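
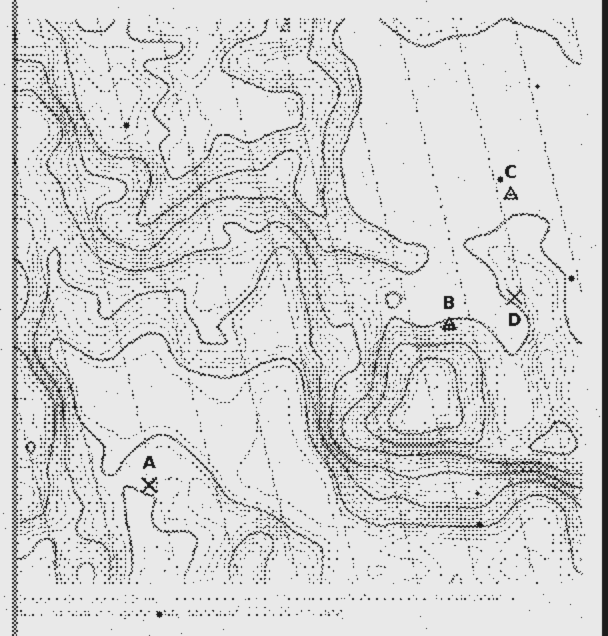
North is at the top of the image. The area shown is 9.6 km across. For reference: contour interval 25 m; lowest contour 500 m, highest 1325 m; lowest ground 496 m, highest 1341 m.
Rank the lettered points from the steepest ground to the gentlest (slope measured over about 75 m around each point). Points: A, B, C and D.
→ B D A C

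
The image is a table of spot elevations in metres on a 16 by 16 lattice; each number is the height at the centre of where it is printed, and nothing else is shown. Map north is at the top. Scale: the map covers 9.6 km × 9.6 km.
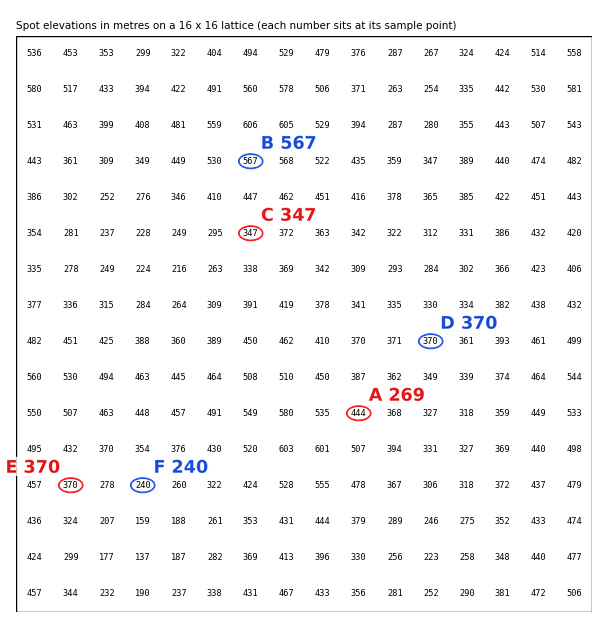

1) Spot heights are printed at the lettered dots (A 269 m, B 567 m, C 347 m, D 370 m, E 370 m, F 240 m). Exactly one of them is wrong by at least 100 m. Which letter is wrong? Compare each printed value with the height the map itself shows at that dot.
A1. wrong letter A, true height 444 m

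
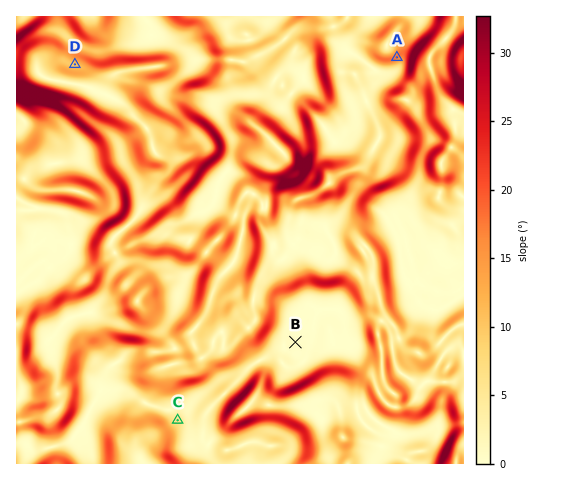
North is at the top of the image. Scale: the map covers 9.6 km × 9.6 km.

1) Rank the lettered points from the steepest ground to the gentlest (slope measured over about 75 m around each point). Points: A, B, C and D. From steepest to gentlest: A D C B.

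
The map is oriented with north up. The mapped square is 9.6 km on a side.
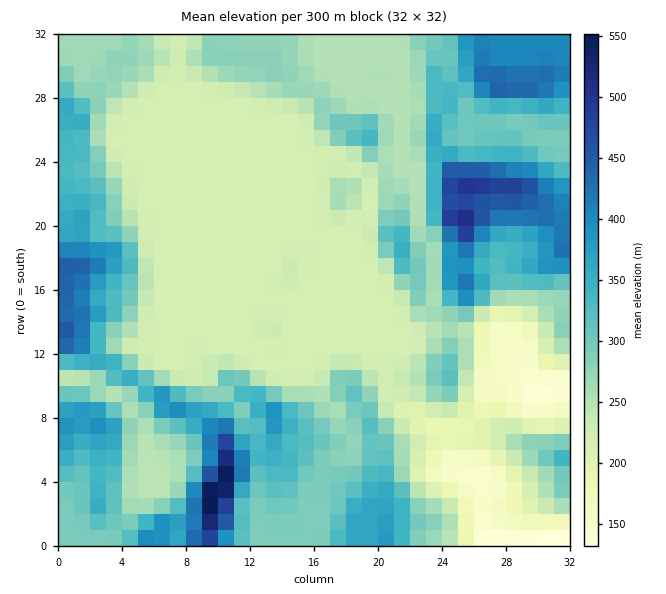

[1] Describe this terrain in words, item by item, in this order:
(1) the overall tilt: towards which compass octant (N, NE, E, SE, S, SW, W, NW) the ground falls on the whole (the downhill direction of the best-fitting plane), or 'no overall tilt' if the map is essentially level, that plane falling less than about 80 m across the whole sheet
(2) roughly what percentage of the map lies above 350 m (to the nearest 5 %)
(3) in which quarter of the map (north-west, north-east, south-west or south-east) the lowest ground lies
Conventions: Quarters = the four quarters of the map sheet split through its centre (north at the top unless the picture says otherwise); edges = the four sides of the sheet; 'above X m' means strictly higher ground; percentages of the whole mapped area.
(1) There is no overall tilt: the best-fitting plane is nearly level.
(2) Ground above 350 m makes up about 20 % of the sheet.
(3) The lowest ground is in the south-east quarter.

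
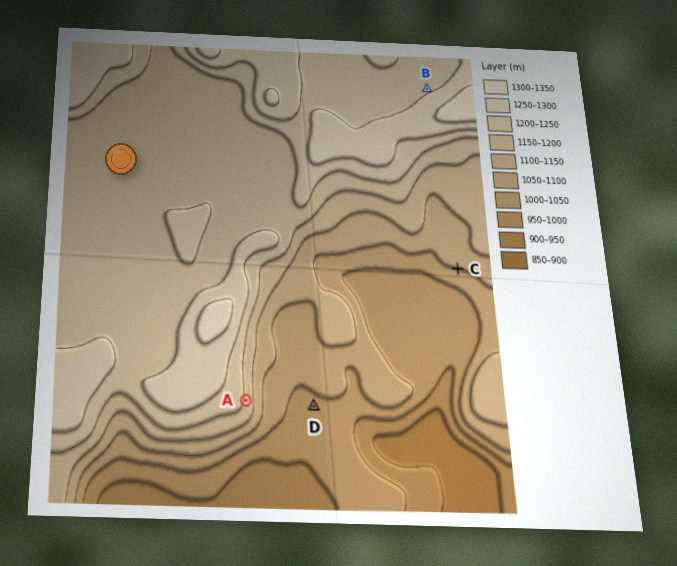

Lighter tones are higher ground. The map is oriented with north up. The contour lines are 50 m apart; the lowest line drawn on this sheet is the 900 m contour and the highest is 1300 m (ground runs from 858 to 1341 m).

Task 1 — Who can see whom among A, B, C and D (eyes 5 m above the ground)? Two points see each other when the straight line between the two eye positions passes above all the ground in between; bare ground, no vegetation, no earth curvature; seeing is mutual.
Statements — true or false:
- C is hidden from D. true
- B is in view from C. false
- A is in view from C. true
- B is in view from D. false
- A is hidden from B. true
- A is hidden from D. false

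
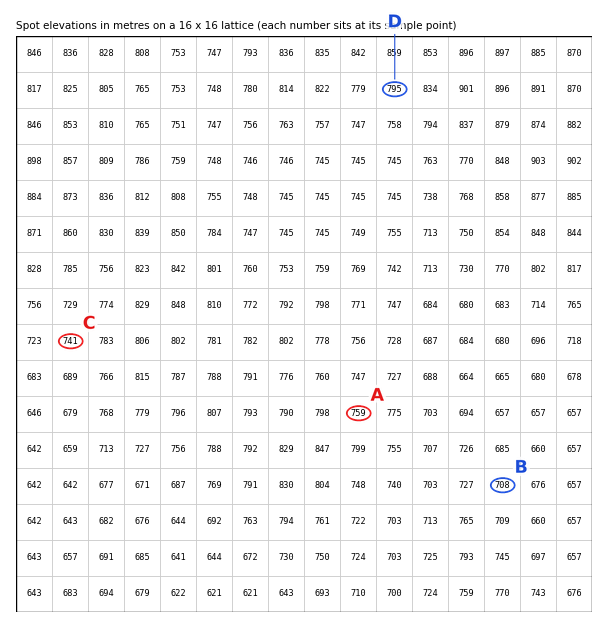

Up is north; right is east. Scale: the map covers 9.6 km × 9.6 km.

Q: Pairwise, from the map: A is higher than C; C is higher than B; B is lower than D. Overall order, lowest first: B C A D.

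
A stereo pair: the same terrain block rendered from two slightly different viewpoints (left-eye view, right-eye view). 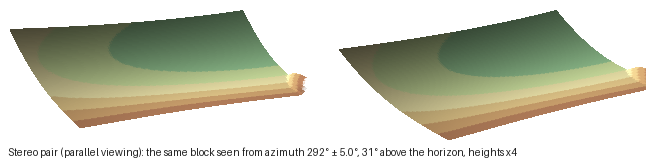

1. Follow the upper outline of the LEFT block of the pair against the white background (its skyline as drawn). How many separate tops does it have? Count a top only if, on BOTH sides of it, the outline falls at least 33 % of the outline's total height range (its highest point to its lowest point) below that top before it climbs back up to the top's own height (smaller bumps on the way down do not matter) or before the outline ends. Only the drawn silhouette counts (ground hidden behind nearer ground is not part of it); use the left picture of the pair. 0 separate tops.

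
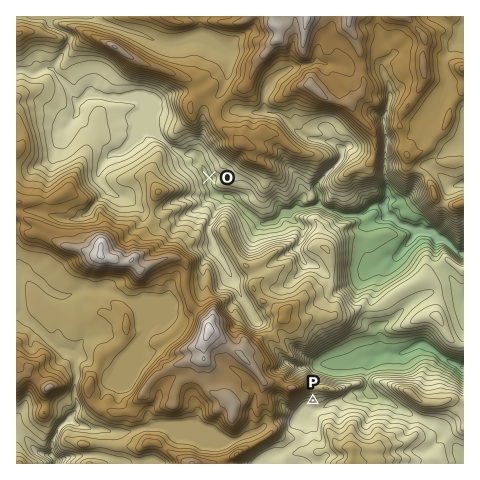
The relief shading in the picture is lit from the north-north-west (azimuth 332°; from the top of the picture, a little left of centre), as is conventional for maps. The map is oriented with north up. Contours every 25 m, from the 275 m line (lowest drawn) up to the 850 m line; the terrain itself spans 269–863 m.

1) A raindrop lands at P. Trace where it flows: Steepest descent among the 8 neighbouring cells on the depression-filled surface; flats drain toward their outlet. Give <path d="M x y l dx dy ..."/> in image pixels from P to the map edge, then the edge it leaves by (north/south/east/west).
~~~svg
<path d="M313 400l0 10 3 0 2-1 4 0 11-7 8-2 7-3 5-5 10 0 4-6 0-17 7-7 0-4 2-2 2 0 4-2 18 0 11-5 5-3 12 0 16 12 16 9 3 0"/>
exit: east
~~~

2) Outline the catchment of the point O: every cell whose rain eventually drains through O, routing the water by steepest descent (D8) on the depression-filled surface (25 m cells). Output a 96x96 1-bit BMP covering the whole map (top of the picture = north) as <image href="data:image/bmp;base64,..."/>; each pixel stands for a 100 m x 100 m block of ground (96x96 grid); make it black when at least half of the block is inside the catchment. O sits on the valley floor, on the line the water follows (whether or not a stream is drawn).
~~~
<image width="96" height="96" href="data:image/bmp;base64,Qk2+BAAAAAAAAD4AAAAoAAAAYAAAAGAAAAABAAEAAAAAAIAEAAATCwAAEwsAAAIAAAAAAAAA////AAAAAAAAAAAAAAAAAAAAAAAAAAAAAAAAAAAAAAAAAAAAAAAAAAAAAAAAAAAAAAAAAAAAAAAAAAAAAAAAAAAAAAAAAAAAAAAAAAAAAAAAAAAAAAAAAAAAAAAAAAAAAAAAAAAAAAAAAAAAAAAAAAAAAAAAAAAAAAAAAAAAAAAAAAAAAAAAAAAAAAAAAAAAAAAAAAAAAAAAAAAAAAAAAAAAAAAAAAAAAAAAAAAAAAAAAAAAAAAAAAAAAAAAAAAAAAAAAAAAAAAAAAAAAAAAAAAAAAAAAAAAAAAAAAAAAAAAAAAAAAAAAAAAAAAAAAAAAAAAAAAAAAAAAAAAAAAAAAAAAAAAAAAAAAAAAAAAAAAAAAAAAAAAAAAAAAAAAAAAAAAAAAAAAAAAAAAAAAAAAAAAAAAAAAAAAAAAAAAAAAAAAAAAAAAAAAAAAAAAAAAAAAAAAAAAAAAAAAAAAAAAAAAAAAAAAAAAAAAAAAAAAAAAAAAAAAAAAAAAAAAAAAAAAAAAAAAAAAAAAAAAAAAAAAAAAAAAAAAAAAAAAAAAAAAAAAAAAAAAAAAAAAAAAAAAAAAAAAAAAAAAAAAAAAAAAAAAAAAAAAAAAAAAAAAAAAAAAAAAAAAAAAAAAAAAAAAAAAAAAAAAAAAAAAAAAAAAAAAAAAAAAAAAAAAAAAAAAAAAAAAAAAAAAAAAAAAAAAOAAAAAAAAAAAAAAD+AAAAAAAAAAAAAAf+AAAAAAAAAAAAAH/+AAAAAAAAAAAAAf/+AAAAAAAAAAAAA///AAAAAAAAAAAAB///gAAAAAAAAAAAD///wAAAAAAAAAAAP///4AAAAAAAAAAA////4AAAAAAAAAAD////4AAAAAAAAAAD////4AAAAAAAAAAD////4AAAAAAAAAAD////8AAAAAAAAAAD////8AAAAAAAAAAD/////AAAAAAAAAAD/////8AAAAAAAAAD//////AAAAAAAAAD//////0AAAAAAAAD//////+AAAAAAAAD///////AAAAAAAAD///////gAAAAAAAD///////wAAAAAAAD///////4AAAAAAAD///////4AAAAAAAD///////8AAAAAAAD///////4AAAAAAAD///////4AAAAAAAD///////gAAAAAAAD///////AAAAAAAAD//////+AAAAAAAAD//////+AAAAAAAAD//////+AAAAAAAAD//////+AAAAAAAAD///////AAAAAAAAD///////gAAAAAAAD///////wAAAAAAAD///////8AAAAAAAD////////AAAAAAAD////////AAAAAAAD////////AAAAAAAD////////gAAAAAAD////////gAAAAAAD////////wAAAAAAD////////4AAAAAAD////////8AAAAAAD////////+AAAAAAD////////+AAAAAAD/////////AAAAAAD/////////gAAAAAD/////////AAAAAAD////////+AAAAAAD////////+AAAAAAA="/>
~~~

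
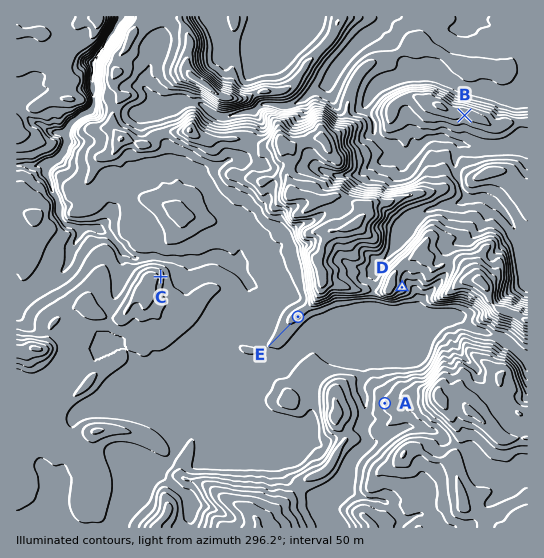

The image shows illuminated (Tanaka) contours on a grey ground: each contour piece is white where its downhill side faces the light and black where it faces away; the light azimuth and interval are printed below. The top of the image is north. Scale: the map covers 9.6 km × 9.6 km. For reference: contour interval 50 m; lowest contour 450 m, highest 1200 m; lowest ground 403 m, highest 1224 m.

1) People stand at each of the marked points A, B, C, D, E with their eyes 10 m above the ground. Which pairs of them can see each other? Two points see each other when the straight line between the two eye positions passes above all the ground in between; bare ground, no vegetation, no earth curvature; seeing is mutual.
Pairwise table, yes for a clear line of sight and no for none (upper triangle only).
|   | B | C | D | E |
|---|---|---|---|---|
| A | no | yes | yes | yes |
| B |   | no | no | no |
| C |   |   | no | yes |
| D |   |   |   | no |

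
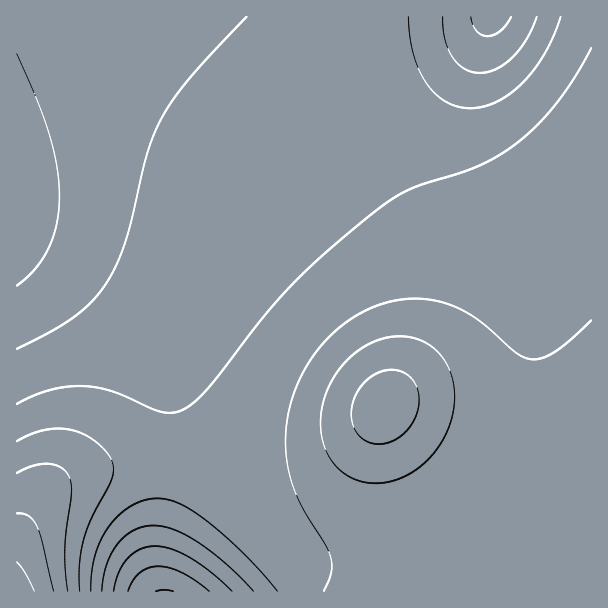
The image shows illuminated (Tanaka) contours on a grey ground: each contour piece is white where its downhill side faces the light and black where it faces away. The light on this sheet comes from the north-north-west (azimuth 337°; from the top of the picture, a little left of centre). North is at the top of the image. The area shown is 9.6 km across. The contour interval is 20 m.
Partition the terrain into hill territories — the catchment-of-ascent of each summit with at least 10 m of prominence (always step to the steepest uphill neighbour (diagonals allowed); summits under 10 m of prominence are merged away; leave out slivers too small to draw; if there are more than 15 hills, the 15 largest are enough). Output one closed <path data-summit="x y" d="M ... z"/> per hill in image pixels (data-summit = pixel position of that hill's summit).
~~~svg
<path data-summit="384 407" d="M489 16l-473 1 0 222 79 49 38 35 21 30 10 21 11 30 7 37 0 32-12 33-8 37-2 45 2 4 95 0 30-24 9-4 21 2 42 0 42-10 25-12 29-20 29-29 21-30 15-31 10-38 4-21-2-48-6-27-12-31-15-27-30-44-9-18-6-22 2-41 7-28z"/><path data-summit="591 591" d="M591 16l-100 0-4 5-19 54-12 42-2 41 6 22 14 26 25 36 15 27 12 31 6 27 2 48-4 21-10 38-15 31-21 30-29 29-29 20-25 12-42 10-42 0-21-2-15 8-23 20 334-1z"/><path data-summit="17 591" d="M18 240l-2 0 0 351 145 1 1-49 8-37 12-33-1-42-6-27-11-30-20-38-34-36-35-26z"/>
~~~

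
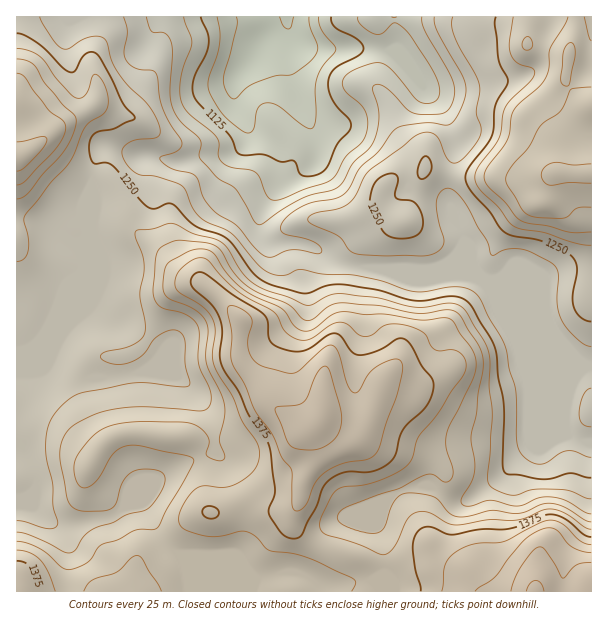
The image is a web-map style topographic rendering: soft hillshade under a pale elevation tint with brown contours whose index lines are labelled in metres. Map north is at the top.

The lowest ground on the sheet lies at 1050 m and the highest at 1480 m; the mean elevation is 1275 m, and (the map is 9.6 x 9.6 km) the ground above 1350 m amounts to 17.8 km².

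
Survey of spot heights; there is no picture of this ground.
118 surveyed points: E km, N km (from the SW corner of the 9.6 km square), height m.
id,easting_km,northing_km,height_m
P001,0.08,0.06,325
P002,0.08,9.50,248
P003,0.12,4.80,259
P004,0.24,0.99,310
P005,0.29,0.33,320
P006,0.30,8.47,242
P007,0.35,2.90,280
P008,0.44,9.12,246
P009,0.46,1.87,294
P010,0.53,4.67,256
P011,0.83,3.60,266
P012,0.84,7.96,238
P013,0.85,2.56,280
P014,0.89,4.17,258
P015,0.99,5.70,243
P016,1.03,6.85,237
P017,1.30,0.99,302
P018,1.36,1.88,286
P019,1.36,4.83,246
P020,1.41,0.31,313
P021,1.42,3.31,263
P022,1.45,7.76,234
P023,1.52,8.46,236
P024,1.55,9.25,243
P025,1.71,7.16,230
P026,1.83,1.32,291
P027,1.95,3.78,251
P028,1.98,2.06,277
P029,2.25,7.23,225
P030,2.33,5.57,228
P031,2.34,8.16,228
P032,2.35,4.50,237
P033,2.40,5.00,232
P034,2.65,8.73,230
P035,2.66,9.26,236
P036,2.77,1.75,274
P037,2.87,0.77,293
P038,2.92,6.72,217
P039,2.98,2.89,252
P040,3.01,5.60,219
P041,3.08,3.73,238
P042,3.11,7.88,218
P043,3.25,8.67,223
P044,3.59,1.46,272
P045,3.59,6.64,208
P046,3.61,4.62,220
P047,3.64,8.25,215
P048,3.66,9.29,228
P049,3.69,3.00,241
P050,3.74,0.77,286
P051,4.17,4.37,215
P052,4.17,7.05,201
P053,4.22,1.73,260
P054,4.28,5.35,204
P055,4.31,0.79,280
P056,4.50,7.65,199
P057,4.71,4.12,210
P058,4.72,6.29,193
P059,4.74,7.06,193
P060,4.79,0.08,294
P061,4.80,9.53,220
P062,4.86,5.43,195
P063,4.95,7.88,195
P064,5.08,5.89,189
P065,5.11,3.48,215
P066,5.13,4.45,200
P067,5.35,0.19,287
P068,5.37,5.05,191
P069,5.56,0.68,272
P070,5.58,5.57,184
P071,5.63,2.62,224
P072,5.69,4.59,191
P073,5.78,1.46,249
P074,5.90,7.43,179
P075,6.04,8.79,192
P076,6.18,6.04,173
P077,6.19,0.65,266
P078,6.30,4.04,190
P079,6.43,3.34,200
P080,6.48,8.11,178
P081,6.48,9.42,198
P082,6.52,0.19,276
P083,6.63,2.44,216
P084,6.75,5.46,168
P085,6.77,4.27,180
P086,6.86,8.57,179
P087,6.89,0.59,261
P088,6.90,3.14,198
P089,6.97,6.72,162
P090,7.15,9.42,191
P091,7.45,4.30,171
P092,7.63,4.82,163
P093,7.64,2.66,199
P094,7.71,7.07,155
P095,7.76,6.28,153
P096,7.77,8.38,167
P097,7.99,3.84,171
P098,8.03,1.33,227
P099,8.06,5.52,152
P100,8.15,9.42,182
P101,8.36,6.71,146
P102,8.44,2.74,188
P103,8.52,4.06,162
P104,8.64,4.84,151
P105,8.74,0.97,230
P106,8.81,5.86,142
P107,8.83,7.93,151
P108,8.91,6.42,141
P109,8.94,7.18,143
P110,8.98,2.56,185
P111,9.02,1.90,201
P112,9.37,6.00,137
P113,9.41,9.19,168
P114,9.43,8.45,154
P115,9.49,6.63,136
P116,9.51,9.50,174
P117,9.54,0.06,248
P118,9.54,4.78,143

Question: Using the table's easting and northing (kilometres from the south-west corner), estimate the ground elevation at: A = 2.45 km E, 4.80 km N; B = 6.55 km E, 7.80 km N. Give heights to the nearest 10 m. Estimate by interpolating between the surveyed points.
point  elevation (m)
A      230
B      170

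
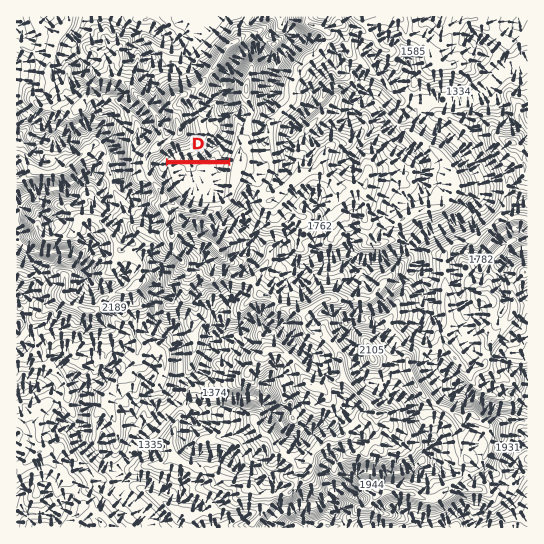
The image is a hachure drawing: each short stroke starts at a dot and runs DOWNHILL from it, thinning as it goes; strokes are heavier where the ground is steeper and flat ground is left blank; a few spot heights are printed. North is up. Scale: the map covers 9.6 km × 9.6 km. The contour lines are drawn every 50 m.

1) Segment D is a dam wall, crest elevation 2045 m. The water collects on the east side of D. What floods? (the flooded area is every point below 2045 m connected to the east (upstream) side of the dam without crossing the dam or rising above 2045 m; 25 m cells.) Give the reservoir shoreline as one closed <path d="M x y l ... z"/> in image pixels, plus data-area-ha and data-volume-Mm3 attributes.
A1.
<path d="M227 164l-60 0 0 1 2 4 0 2 3 6 0 2 3 6 2 2 0 2 9 8 5 3 3 0 1 1 24 0 3-1 2-3 0-7 1-1 0-10 2-1 0-8 1-1-1-5z" data-area-ha="65" data-volume-Mm3="16.09"/>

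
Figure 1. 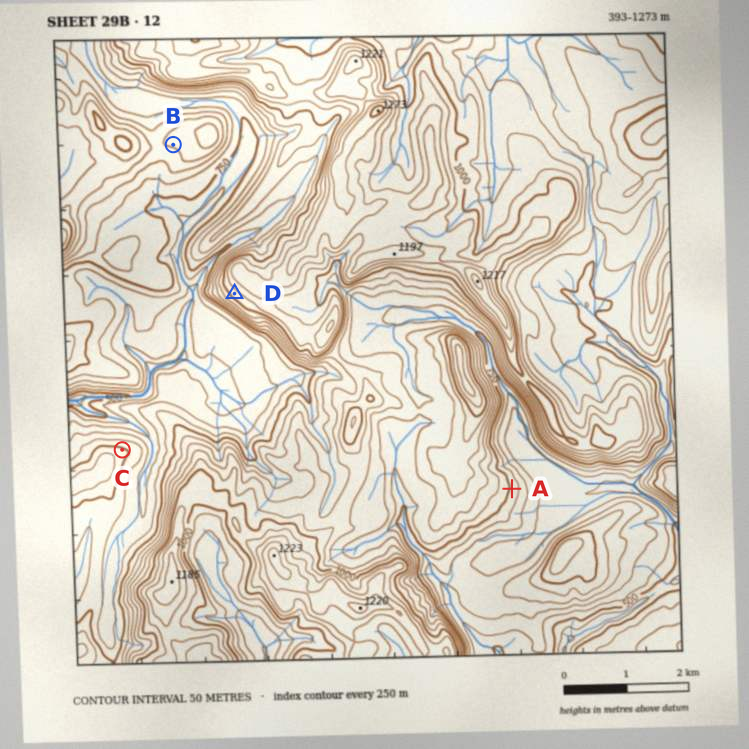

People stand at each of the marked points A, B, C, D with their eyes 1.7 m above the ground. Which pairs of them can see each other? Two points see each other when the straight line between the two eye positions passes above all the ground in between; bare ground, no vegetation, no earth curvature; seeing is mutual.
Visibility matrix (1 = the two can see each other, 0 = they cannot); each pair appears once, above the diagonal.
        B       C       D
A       0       0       0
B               1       0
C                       1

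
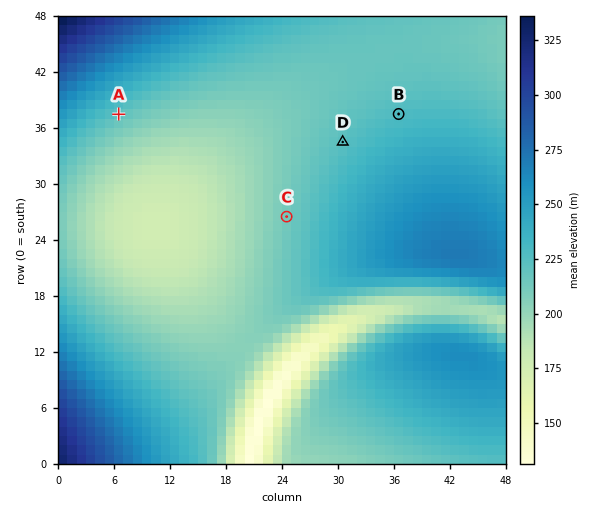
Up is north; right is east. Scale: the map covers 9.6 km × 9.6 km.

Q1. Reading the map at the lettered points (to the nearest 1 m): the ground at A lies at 222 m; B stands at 227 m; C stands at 213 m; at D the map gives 224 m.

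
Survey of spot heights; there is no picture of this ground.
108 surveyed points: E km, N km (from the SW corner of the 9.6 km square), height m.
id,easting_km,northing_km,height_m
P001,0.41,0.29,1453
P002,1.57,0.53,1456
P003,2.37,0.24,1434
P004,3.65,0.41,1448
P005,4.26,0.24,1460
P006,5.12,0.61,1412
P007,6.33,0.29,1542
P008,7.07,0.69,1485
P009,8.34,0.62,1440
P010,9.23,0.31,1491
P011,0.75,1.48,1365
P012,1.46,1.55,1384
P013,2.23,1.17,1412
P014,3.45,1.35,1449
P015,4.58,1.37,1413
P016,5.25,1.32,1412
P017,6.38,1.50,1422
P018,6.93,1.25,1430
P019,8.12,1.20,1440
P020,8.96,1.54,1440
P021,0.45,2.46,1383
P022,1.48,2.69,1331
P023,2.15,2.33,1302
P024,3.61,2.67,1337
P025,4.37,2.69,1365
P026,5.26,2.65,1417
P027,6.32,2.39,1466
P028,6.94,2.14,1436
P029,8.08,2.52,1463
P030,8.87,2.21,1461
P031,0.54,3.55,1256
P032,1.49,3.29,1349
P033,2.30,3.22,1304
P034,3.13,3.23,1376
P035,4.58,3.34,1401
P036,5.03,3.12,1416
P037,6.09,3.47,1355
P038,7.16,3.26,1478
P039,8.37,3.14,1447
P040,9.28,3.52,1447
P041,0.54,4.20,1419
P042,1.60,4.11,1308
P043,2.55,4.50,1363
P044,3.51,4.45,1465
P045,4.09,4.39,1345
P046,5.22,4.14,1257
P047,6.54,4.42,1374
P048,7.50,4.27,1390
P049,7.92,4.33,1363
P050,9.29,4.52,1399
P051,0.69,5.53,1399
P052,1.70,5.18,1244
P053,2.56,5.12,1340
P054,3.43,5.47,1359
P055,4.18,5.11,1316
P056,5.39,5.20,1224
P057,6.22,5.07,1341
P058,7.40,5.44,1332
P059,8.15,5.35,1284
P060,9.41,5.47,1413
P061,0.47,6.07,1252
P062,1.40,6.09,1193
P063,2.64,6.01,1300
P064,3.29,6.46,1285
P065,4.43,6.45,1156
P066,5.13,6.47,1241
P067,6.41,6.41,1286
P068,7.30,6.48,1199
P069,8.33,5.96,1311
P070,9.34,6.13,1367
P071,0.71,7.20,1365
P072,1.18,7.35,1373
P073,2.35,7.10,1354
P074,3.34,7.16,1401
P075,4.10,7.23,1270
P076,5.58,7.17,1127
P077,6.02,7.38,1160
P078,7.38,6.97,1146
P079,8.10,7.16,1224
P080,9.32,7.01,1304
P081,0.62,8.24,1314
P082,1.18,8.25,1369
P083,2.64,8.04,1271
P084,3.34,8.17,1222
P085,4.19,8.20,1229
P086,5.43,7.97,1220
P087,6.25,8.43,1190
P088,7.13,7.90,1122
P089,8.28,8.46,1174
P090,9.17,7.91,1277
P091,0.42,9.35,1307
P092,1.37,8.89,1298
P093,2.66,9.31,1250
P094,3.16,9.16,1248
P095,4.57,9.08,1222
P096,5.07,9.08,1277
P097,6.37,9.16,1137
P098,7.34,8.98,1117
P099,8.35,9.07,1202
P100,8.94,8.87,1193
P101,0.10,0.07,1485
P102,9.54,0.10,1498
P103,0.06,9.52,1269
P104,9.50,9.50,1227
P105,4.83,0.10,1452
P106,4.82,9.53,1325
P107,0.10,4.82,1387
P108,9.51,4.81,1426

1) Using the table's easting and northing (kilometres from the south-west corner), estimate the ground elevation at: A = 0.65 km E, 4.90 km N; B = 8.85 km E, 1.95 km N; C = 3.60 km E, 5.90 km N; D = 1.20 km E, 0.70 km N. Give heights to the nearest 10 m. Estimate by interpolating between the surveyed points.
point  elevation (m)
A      1370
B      1440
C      1340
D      1430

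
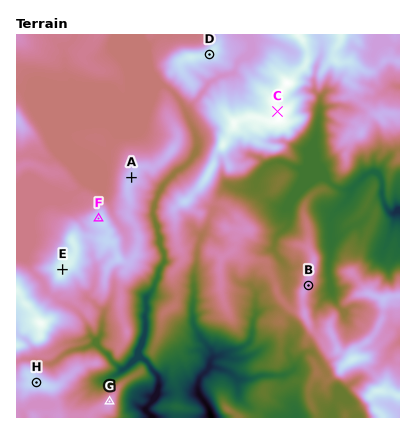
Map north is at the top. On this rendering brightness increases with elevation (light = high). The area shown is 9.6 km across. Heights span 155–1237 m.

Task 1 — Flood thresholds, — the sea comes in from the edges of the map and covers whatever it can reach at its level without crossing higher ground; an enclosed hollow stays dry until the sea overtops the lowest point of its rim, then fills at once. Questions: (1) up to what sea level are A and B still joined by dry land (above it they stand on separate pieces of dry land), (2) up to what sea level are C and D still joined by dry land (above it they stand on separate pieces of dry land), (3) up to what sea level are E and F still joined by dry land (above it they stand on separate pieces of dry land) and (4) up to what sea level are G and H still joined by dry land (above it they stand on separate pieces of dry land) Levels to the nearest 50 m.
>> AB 750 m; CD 900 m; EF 1000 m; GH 850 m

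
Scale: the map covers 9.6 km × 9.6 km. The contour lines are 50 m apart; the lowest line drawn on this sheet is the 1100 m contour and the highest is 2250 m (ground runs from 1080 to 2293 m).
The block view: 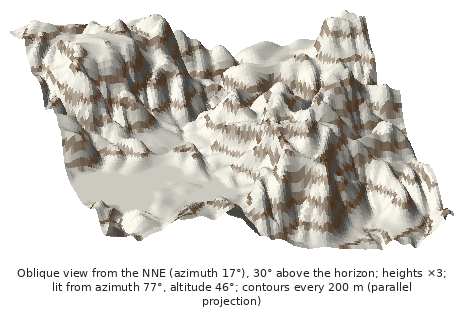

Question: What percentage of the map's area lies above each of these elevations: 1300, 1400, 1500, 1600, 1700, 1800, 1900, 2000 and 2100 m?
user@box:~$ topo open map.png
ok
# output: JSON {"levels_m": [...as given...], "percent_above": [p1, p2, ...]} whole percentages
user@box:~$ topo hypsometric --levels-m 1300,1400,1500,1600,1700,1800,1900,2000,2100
{"levels_m": [1300, 1400, 1500, 1600, 1700, 1800, 1900, 2000, 2100], "percent_above": [94, 89, 75, 47, 35, 24, 16, 10, 5]}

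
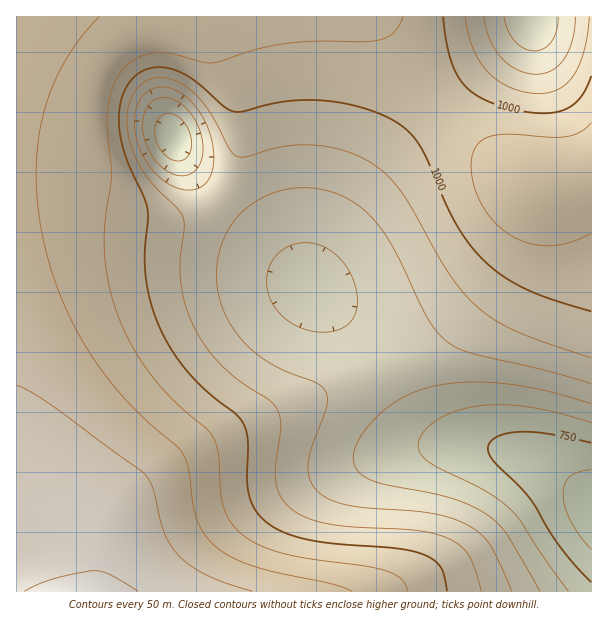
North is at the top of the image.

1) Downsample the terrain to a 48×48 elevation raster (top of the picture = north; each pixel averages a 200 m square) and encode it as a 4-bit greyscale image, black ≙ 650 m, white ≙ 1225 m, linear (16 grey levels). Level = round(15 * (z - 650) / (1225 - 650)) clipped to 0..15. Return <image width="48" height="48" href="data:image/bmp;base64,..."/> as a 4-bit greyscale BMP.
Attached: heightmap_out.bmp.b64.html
<image width="48" height="48" href="data:image/bmp;base64,Qk32BAAAAAAAAHYAAAAoAAAAMAAAADAAAAABAAQAAAAAAIAEAAATCwAAEwsAABAAAAAAAAAAAAAAABEREQAiIiIAMzMzAERERABVVVUAZmZmAHd3dwCIiIgAmZmZAKqqqgC7u7sAzMzMAN3d3QDu7u4A////AO7////u7u7u3d3dzMzMu7uqqZiHdmVUM+7u7u7u7u7d3czMzLu7u7qqqZiHdlVEMu7u7u7u7t3dzMy7u7uqqqqqmZiHZlRDMu7u7u7u7t3czLu6qqqqmZmZmYh3ZVQzIu7u7u7u7d3My7qqmZmZmZiIiId2ZUQyIe7u7u7u7d3Mu6qZmIiIiIiId3dmVEMiEe7u7u7u3dzLuqmZiId3d3d3dmZlVDMiEe7u7u7u3dzLuqmYh3d2ZmZmZlVUQzIhEe7u7u7u3dzLuqmYh3ZmZlVVVVREMzIhEe7u7u7d3dzLuqmId3ZmVVVVREQzMyIhEe7u7t3d3czLuqmId2ZlVVVEREMzMiIiIe7u3d3d3MzLuqmId3ZlVVRERDMzIiIiIt3d3d3dzMy7qqmYh3ZmVVREQzMzIiIiI93d3d3czMu7qpmYh3ZmVVVERDMzMzMzM93d3d3My7u6qpmIh3dmZVVUREQzMzM0RN3d3dzMu7qqmZiIh3dmZlVVVEREREREVd3d3czLu6qpmYiId3dmZmVVVVVVVVVVZt3d3MzLu6qZmIh3d3ZmZmZlVVVVVWZmZ93dzMy7uqmZiHd3ZmZmZmZmZmZmZmZ3d93czMu7qqmYh3d2ZmZmZmZmZmZnd3d3iN3MzMu7qpmIh3ZmZmVWZmZmZnd3d3iIiNzMzLu6qZmId2ZmVVVVVmZmZ3d3iIiIiczMzLu6qZiHd2ZlVVVVVWZmd3d4iIiZmczMy7uqqZiHdmZVVVVVVWZmd3iIiJmZmczMy7uqmZiHdmZVVVVVVWZnd3iImZmZmczMu7uqmYh3dmZVVVVVVWZnd4iJmZmZqszMu7qqmYh3dmZVVVVVVmZ3eIiZmaqqqszMu7qqmYh3dmZVVVVVVmZ3eImZmqqqqszMu7qqmYiHdmZVVVVVZmd3iImaqqqqqszLu7qqmYiHdmZlVVVWZmd3iJmqqru7uszLu7qqmYiHd2ZmZmZmZnd4iZmqu7u7u8zLu7qqmYiHd3ZmZmZmZ3eIiZqqu7u7u8zLu7qqmYh3d3dmZmZmd3eImZqru7u7u8zLu7uqmHd3d3d3dmd3d3iImaq7u8zLu8zLu7uph2Zmd3d3d3d3d4iJmaq7u8zLu8zLu7uphlRWd4h3d3d3iIiJmqq7u7u7u8zMu7uodURFeIiIiIiIiIiZmqq7u7u7u8zMu7uoZDNFeIiIiIiIiJmZmqqru7u7u8zMu7uXVDNGeJmIiIiImZmZmqqqqqqqq8zMu7uXVERWiZmZmZmZmZmZqqqqqqmaqszMy7uYZUVnmZmZmZmZmZmqqqqZmZmZmszMy7uodmZ4mqqZmZmZmaqqqpmZiIiImczMzLuph3iZqqqqqqqqqqqqqpmYh3d4iczMzLu6mZmqqqqqqqqqqqqqqZmId2ZniczMzMu7qqqruqqqqqqqqqqqqZiHdmZmeMzMzMy7u7u7u7uqqqqqqqqqqZh3ZVVWeMzMzMzLu7u7u7u7u7u7u6qqqZh2ZVVWeMzMzMzMu7u7u7u7u7u7u7uqqZh2VURVaA=="/>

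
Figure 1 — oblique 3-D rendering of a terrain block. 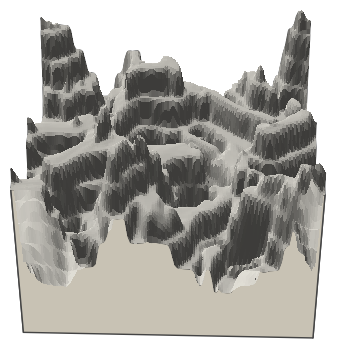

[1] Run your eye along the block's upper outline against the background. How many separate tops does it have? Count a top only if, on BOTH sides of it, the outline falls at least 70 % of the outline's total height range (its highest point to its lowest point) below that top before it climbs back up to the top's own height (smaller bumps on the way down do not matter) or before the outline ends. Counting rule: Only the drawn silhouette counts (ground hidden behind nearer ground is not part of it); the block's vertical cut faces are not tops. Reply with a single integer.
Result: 1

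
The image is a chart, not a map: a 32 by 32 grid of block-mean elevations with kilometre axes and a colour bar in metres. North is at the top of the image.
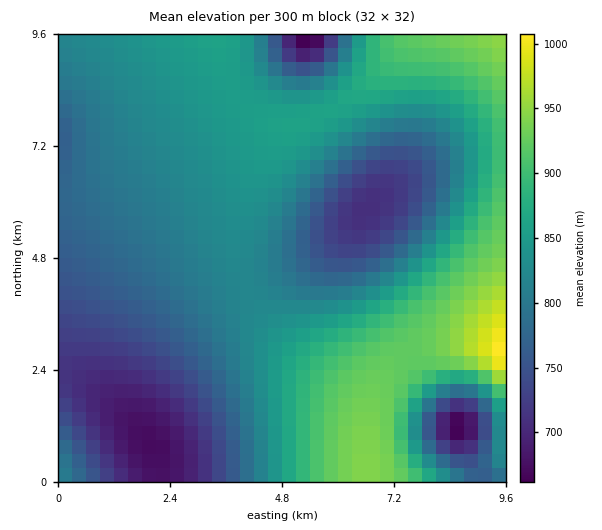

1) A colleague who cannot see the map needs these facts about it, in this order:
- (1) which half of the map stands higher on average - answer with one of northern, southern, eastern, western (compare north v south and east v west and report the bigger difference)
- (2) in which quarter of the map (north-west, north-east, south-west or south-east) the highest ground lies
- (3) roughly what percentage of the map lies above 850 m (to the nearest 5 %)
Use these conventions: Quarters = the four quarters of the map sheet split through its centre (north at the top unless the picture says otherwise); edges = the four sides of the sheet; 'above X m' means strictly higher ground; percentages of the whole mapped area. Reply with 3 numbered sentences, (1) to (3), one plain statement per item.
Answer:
(1) Taken as a whole, the eastern half is higher than the western.
(2) Look to the south-east quarter for the highest ground.
(3) About 30 % of the map lies above 850 m.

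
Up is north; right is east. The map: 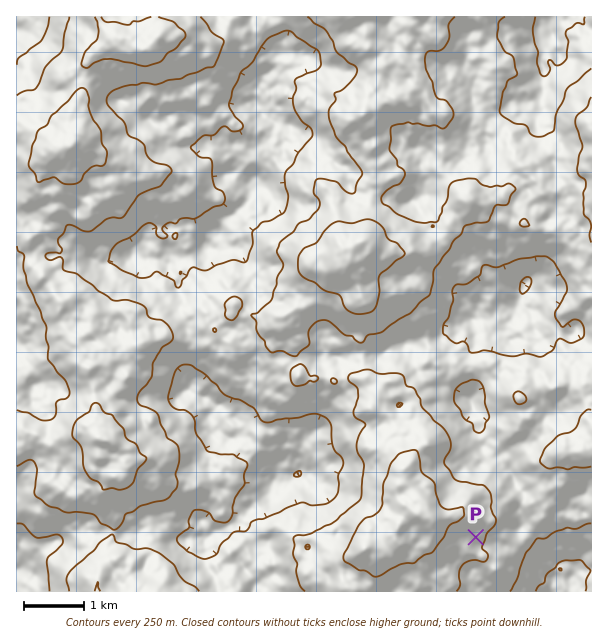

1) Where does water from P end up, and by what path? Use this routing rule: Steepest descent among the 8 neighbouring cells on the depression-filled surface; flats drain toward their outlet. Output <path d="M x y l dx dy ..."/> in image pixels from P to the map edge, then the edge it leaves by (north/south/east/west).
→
<path d="M476 537l7 8 23 0 1 1 12 0 33 33 2 12"/>
exit: south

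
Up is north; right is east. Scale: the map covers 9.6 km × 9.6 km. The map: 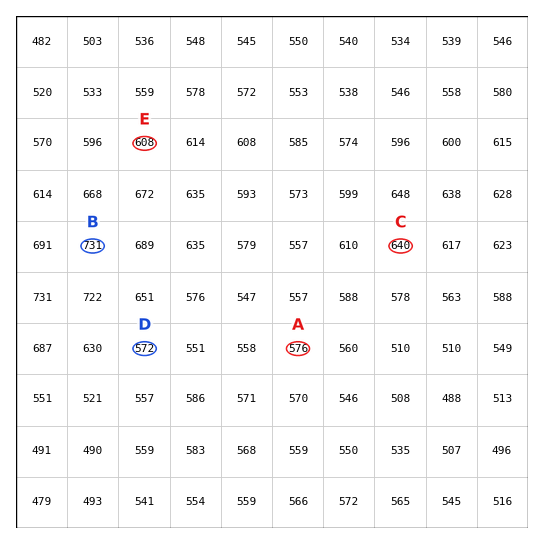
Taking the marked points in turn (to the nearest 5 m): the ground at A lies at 575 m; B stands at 730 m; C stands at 640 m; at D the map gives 570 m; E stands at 610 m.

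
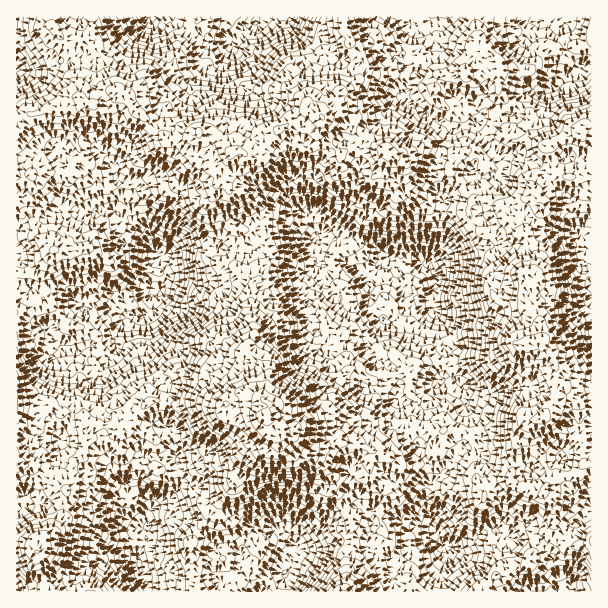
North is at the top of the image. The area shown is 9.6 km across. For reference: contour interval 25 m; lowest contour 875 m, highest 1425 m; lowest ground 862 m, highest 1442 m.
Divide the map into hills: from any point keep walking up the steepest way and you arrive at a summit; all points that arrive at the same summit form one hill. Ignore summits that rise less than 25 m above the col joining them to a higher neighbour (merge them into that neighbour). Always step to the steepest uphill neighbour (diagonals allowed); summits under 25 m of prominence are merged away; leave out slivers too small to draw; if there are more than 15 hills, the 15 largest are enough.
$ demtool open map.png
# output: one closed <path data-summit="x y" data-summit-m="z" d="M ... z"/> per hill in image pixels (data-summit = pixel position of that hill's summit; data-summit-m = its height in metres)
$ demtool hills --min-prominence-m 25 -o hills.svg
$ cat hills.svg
<path data-summit="266 417" data-summit-m="1442" d="M288 230l-28 4-7 9 1 8-8 3-19-2-12-5-26 1-27 6-11 16 0 11 4 5 5 2-7 2-4 5-9 0-9 5-5 6 2 8-5 0-12-7-13-1-14 4-16-18-12-4-26 2-10-4-4 1 0 34 32 4 15 25 14 0 13 17 10 4-3 40 9 8-3 25 13 32 10 12 0 7-4 3 0 12 7 8 9 6 6 4 4-1-2 15-7 12-1 6-40 4-14 6-8 8 1 14 210 0 1-7-4-10 6-8 0-6 5-9 4-4 15 0 16-6 9 0 12 10 9 0 8-5 6 9 19 3 3 2-5 14 5 17 48-1-2-19 3-9 0-12-5-15-8-12-5-14 0-19 4-9 15-9 0-5 6-12 12-10-1-8 5-10 0-12-2-32-11-6-13-3 6-7 0-12-8-15-1-21-6-15 1-32-8-9-6-2-22 8-11-12-13 13-11 6-15-14-2-15-5-7-8-3-27 0z"/><path data-summit="323 117" data-summit-m="1327" d="M288 16l-31 0-1 4-13 8-10 12-23-2-19-4-21-18-153 0-1 214 13-13 18 1 9-4 6-8 12 5 16 0 6 3 6-4 11 0 3 2 5-12-3-11 0-9 2-2 5 0 7 5 0 35 19 16 8 24 6-5 38-6 12 0 12 5 19 2 8-3-5-1-7-5 4-3 6 6 4-11 6-4-3-5-1-10 17 0 12 4 22 16 6 0 18-9 5-5 6-15 8-11 2-12 7-15 0-33 3-6 18-13 13-19 6-2 3 4 2-1 0-8 8-19-5-8-13-12-1-4-6 6-11 0-15 8-7-3-15 0-20-24-19-6-12-10z"/><path data-summit="527 344" data-summit-m="1343" d="M492 146l-7 10-11 8-4 7 0 9-26 21-4 8 2 31-6 12-8 8 0 6 6 7-1 32 6 15 0 15 9 21 0 12-6 7 8 1 11 4 16 14 18 0 18-6 18 0 8 4 21-2 13 8 19-9 0-104-10-16 1-12 4-5 5-3 0-91-16 4-9-8-12 8-20 0 5 5 6 13 20 17 6 27 5 7-2 1-33-6-9-6-8-10-14-6-9-18 0-6 3-3 0-21-5-6z"/><path data-summit="38 552" data-summit-m="1276" d="M77 350l-15 2-8 5 0 18-14 24 0 9-3 5 10 5 4 6 15-28 2-21-2-7 6 7 2 12 2 15-3 12-6 14-9 10 0 17-16 36-6 5-10 2-1 11-9 3 1 80 58 0 1-14 8-8 14-6 40-4 1-6 7-12 2-15-4 1-6-4-9-6-7-8 0-12 4-3 0-7-10-12-13-32 3-25-9-8 3-40-10-4z"/><path data-summit="386 149" data-summit-m="1292" d="M401 98l-6 2-13 19-18 13-3 6 0 33-7 15-2 12-8 11-6 15-5 5-15 6-4 4 19-1 8 3 5 7 2 15 15 14 11-6 13-13 11 12 21-8 9 3 0-5 8-8 6-12-2-31 4-9-5-8-3-24 6-10-2-5 5-13 9-12-14-8-15-5-6-6z"/><path data-summit="467 72" data-summit-m="1199" d="M560 16l-6 0-8 4-3 0-1-4-111 0-16 19 0 18-6 10 5 14-8 16 0 9 13 7 6 6 15 5 15 8 18-2 6-4 9-10 13 0 11 3 3-1 12-23 18 0 20-17-18-24 1-15 17-12z"/><path data-summit="54 251" data-summit-m="1154" d="M62 206l-6 8-9 4-18-1-13 14 1 55 13 4 26-2 12 4 16 18 11-4 16 1 12 7 5 0-2-8 5-6 9-5 9 0 4-5 7-2-5-2-4-5 0-11 7-10 0-5-6-16-6-10-33-19-11 0-6 4-6-3-16 0z"/><path data-summit="542 419" data-summit-m="1313" d="M467 386l-1 22 15 29 0 6-5 6 15 13 16 1 11-3 7 3 6 6 12 1 5-1 14-13 0-6 17-17 13-2-1-41-18 8-13-8-21 2-8-4-18 0-18 6-18 0z"/><path data-summit="581 134" data-summit-m="1237" d="M591 68l-7 2-5 4-13-1-21 18-18 0-5 7-6 15-4 2-11-3-16 2-3 5-7 6 3 7 13 14 15 8 10 0 9 6 14 3 16-1 12-8 9 8 15-5z"/><path data-summit="545 491" data-summit-m="1234" d="M561 457l-18 13-12-1-6-6-7-3-21 3-13-5 0 18 12 16 6 18-8 20 18 10 15 0 12 4 8 7 5 8 1-8 6-11 12-7 3-9 6-6-6-9-2-17-7-10 0-18z"/><path data-summit="530 560" data-summit-m="1147" d="M495 530l-19 6-9 0-15 10-6 0 18 8 14 15 3 12 10 8 7 3 61-1 1-10-4-14-4-10-9-10-16-7-15 0z"/><path data-summit="342 591" data-summit-m="1228" d="M339 542l-9 0-25 8-6-2-7 9-2 10-6 8 4 16 108 0 0-6-5-10 5-14-3-2-19-3-6-9-8 5-9 0z"/><path data-summit="17 396" data-summit-m="1231" d="M35 322l-19 1 1 116 10 0 5-3 26 1-8-15-13-9 3-5 2-13 12-20 0-18 12-6-11-12-7-14-9 0z"/><path data-summit="345 26" data-summit-m="1242" d="M410 16l-120 0-1 2 13 13 19 6 20 24 15 0 7 3 15-8 11 0 5-3 21-26-5-6z"/><path data-summit="542 207" data-summit-m="1231" d="M504 152l1 25-3 3 0 6 9 18 14 6 3 5 14 11 34 6-10-35-20-17-6-13-6-5-10-2-8-6z"/>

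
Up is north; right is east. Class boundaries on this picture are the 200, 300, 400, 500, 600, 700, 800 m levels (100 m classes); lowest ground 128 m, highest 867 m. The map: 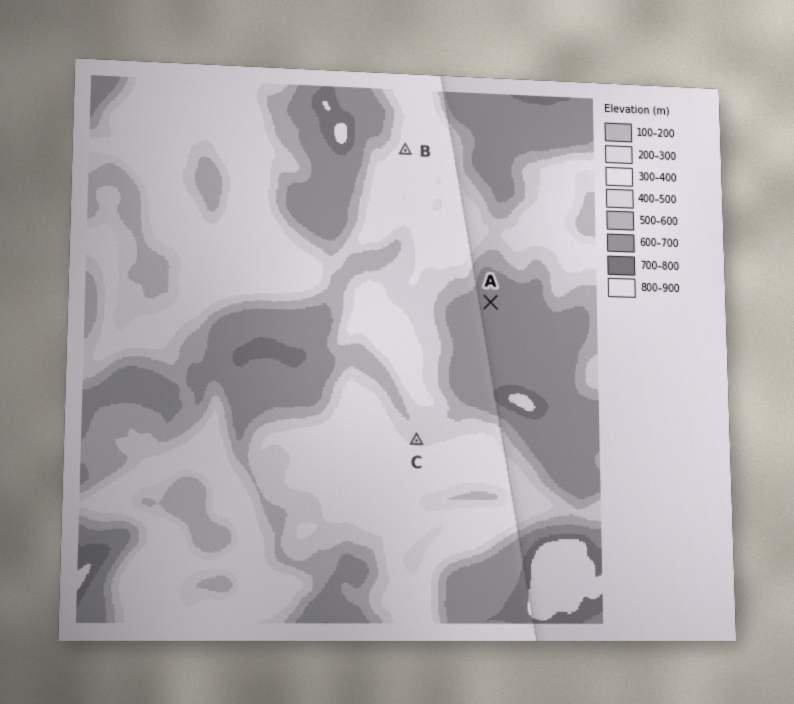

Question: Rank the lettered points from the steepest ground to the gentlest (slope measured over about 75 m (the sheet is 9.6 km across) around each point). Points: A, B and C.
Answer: C B A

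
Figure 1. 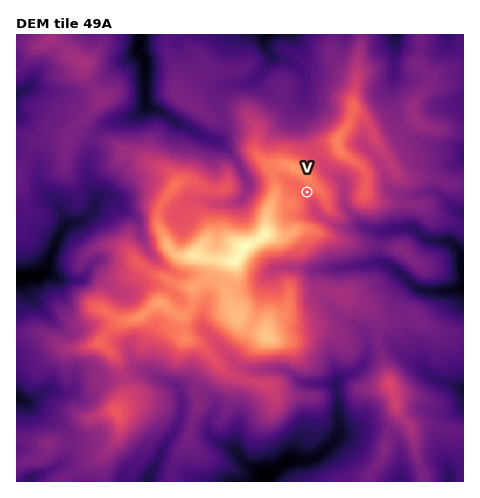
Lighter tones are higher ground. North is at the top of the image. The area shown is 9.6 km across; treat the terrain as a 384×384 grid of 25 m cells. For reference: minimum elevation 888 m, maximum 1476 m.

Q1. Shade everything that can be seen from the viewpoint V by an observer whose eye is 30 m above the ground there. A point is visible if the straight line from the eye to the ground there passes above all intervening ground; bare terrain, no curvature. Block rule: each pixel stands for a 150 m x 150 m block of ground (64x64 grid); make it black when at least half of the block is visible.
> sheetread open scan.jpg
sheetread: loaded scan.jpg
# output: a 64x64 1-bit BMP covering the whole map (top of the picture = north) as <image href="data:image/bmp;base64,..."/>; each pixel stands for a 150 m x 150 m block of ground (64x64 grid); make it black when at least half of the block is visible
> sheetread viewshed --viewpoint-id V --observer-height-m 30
<image width="64" height="64" href="data:image/bmp;base64,Qk0+AgAAAAAAAD4AAAAoAAAAQAAAAEAAAAABAAEAAAAAAAACAAATCwAAEwsAAAIAAAAAAAAA////AAAAAAAAAAAAAAAAAAAAAAAAAAAAAAAAAAAAAAAAAAAAAAAAAAAAAAAAAAAAAAAAAAAAAAAAAAAAAAAAAAAAAAAAAAAPAAAAAAAAAA8AAAAAAAAAAQAAAAAAAAAAAAAAAAAAABwAAAAAAAAAPgAAAAAAAAH8AAAAAAAAB+AAAAAAAAAHgAAAAAAAAAMAAAAAAAAAAhAAAAAAAAAAGAAAAAAAAAAIAAAAAAAAAA4AAAAAAAAA3wAAAAAAAA//AAAAAAAAH/4AAAAAAAAf+AAAAAAAAD/gAAAAAAAAP4AAAAAAAAA+AAAAAAAAADwAAAAAAAAAGAAAAAAAAAAAAAAAAAAAAAAAAAAAAAAAAAAAAAAAAAAAAAAAAAAAAAAAAAAAAA4GAAAAAAAAD/gAAAAAAAAP8AAAAAAAAAzwAAAAAAAADPgAAAAAAAAH8AAAAAAAAAfgAAAAAAAAB+AAAAAAAAAHwAAAAAAAAAeAAAAAAAAAAAAAAAAAAAAAAAAAAAAAAAAAAAAAAAAAAAAAAAAAAAAAAAAAAAAAAAAAAAAAAAAAAAAAAAAAAAAAAAAAAAAAAAAAAAAAAAAAAAAAAAAAAAAAAAAAAAAAAAAAAAAAAAAAAAAAAAAAAAAAAAAAAAAAAAAAAAAAAAAAAAAAAAAAAAAAAAAAAAAAAAAAAAAAAAAAAAAAAA=="/>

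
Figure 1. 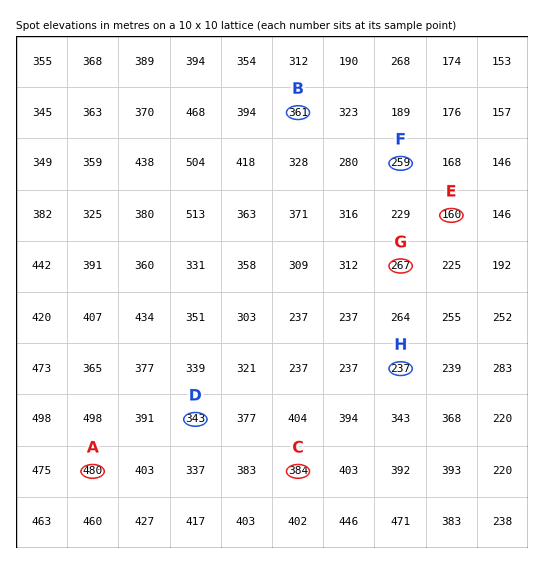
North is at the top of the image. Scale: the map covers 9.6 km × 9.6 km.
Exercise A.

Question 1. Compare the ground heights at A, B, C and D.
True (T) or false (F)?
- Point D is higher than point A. F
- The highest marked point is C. F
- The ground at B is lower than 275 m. F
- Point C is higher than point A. F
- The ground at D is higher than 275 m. T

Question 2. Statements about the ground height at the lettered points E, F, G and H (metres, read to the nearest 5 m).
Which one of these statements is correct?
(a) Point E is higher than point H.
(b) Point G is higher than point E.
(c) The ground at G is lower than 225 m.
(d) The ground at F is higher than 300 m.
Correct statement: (b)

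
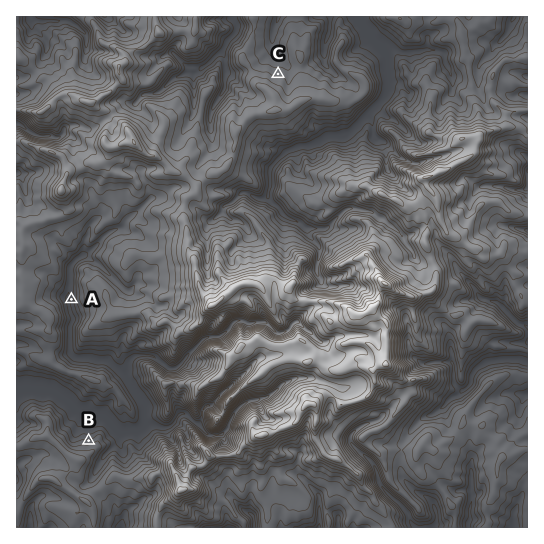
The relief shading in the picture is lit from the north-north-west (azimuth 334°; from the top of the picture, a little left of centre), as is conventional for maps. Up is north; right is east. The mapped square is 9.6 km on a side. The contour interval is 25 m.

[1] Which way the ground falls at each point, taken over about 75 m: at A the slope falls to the W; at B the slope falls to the N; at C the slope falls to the N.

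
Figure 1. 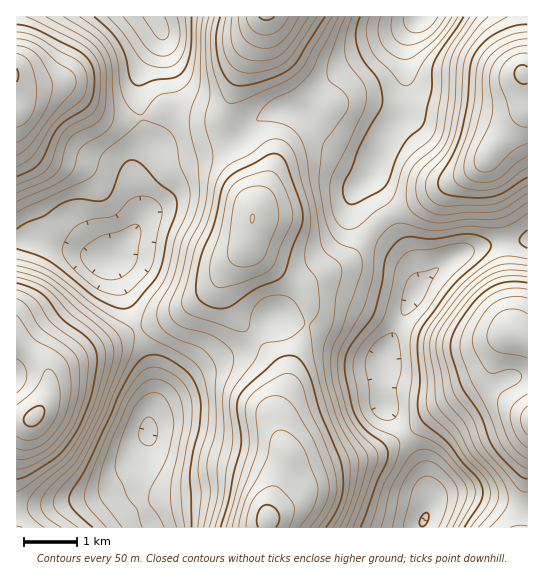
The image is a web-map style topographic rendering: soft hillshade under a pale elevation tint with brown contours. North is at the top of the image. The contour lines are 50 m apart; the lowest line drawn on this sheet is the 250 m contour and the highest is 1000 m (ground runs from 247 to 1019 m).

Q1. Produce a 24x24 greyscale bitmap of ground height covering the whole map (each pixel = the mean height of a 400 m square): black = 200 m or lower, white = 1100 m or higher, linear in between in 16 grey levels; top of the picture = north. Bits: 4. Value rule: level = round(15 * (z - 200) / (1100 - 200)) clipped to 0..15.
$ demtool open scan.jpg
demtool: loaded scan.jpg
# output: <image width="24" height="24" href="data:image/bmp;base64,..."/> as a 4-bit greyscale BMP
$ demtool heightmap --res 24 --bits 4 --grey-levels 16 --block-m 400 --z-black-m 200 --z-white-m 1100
<image width="24" height="24" href="data:image/bmp;base64,Qk2WAQAAAAAAAHYAAAAoAAAAGAAAABgAAAABAAQAAAAAACABAAATCwAAEwsAABAAAAAAAAAAAAAAABEREQAiIiIAMzMzAERERABVVVUAZmZmAHd3dwCIiIgAmZmZAKqqqgC7u7sAzMzMAN3d3QDu7u4A////AIdlMyRozdynUxE1eIZUMjRovdy4YyEkaJhkMiRorMy5ZCI1ebqFMiNXm8yoZTNXm9ynQiNXm8uXVEVorN24UyNXm7qWQ0Z5vM3JZDNXmrqFM0aKu8zKdUVnial1M0eau8y5hmZ3iJl1Q0ebzMqYdmeIiIiGVEabzLmGVWiZmIiHZDR5u5dkRFeaqZmHZDNXmWVDM0aau6iHZURFZlVDM0aKu6l2ZVVVVVVEREV6u7l2Zmd3dnZVVEV5u6llVniZmJh2VVZ4qqhlRXmruql2ZVZ4iZh2RWeby8qHZmZ4iId2VVaLzNuodmZ4iHd3ZVWKzdy5dVZ4mId3ZUV6zdy5dUVpqph2VEV6zcqYZDNpvLl2QzRpvJh2UyNpzcuGQyJHmQ=="/>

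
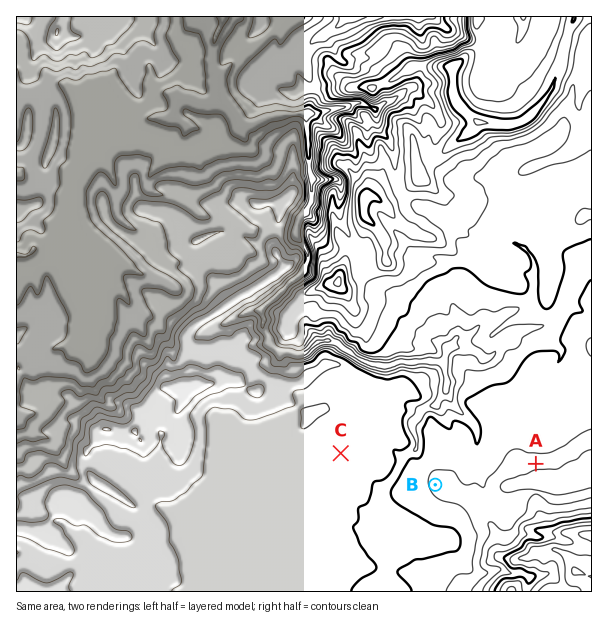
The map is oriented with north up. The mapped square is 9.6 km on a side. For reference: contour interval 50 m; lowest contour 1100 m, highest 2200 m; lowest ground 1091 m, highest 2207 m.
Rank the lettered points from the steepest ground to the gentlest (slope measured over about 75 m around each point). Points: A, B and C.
A B C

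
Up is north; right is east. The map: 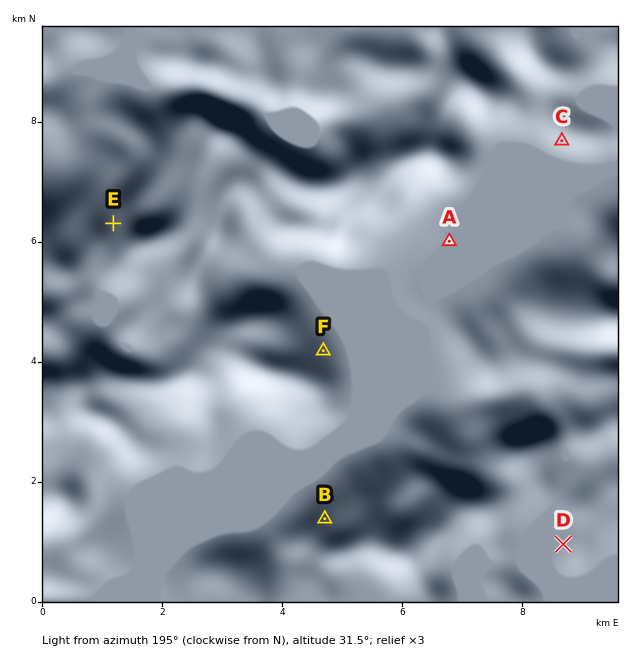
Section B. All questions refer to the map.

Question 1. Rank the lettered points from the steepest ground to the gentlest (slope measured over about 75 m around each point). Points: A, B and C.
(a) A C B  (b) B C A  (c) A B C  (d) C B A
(b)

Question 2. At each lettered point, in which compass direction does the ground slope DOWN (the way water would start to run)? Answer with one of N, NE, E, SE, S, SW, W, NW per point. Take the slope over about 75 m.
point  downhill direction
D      W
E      NW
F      NE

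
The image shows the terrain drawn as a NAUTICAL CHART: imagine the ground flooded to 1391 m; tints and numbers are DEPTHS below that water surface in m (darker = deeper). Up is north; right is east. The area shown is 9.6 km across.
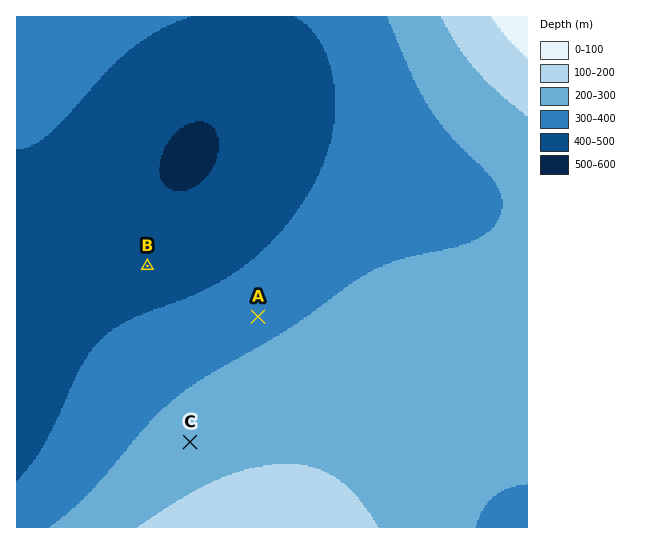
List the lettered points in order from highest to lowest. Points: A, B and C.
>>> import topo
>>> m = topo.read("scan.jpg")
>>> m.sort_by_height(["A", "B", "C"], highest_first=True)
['C', 'A', 'B']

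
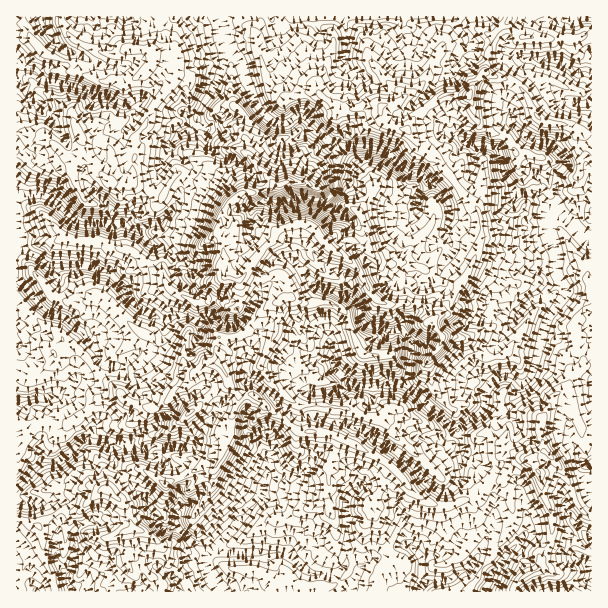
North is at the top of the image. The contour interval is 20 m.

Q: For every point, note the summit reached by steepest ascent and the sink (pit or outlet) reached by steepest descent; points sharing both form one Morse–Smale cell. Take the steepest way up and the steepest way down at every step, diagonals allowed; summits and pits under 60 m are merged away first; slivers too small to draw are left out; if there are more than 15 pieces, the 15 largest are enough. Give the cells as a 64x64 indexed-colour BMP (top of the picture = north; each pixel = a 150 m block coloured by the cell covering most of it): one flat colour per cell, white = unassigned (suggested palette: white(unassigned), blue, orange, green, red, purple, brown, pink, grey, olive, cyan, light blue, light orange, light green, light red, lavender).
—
<image width="64" height="64" href="data:image/bmp;base64,Qk12CAAAAAAAAHYAAAAoAAAAQAAAAEAAAAABAAQAAAAAAAAIAAATCwAAEwsAABAAAAAAAAAA////ALR3HwAOf/8ALKAsACgn1gC9Z5QAS1aMAMJ34wB/f38AIr28AM++FwDox64AeLv/AIrfmACWmP8A1bDFAJmZmZmZmZmZMzMzMzMzMzMzMzMziIiIiIiI7uAAAAAAmZmZmZmZmZMzMzMzMzMzMzMzMzOIiIiIiIiO7gAAAACZmZmZmZmZMzMzMzMzMzMzMzMzMziIiIiIiO7u7gAAAJmZmZmZmZMzMzMzMzMzMzMzMzMzM4iIiIiO7u7uAAAAmZmZmZmZkzMzMzMzMzMzMzMzMzM4iIiIiIju7u7gAACZmZmZmZmTMzMzMzMzMzMzMzMzMziIiIiIiO7u7uAAAJmZmZmZmZMzMzMzMzMzMzMzMzMziIiIiIiIju7u4AAAmVmZmZmZkzMzMzMzMzMzMzMzMzOIiIiIiIiO7u7uAABVVZmZmZkzMzMzMzMzMzMzMzMzM4iIiIiIiI7u7uAAAFVVVVWZmTMzMzMzMzMzMzMzMzMziIiIiIiIju7u4AAAVVVVVVmTMzMzMzMzMzMzMzMzMzOIiIIiIiiO7u7gAABVVVVVVVMzMzMzMzMzMzMzMzMzMziIIiIiIu7u7gAAAFVVVVVVVTMzVTMzMzMzMzMzMzMzOIIiIiIru+7uAAAAVVVVVVVVU1VVVTMzMzMzMzMzMzMzIiIiIiu7vu4AAABVVVVVVVVVVVVVUzMzMzMzMzMzMzIiIiIiK7u74AAAAFVVVVVVVVVVVVVVUzMzMzMzMzMyIiIiIiK7u7u7AAAAVVVVVVVVVVVVVVVTMzMzMzMzMiIiIiIiIiK7u7uwAABVVVVVVVVVVVVVVVUzMzMzMzIiIiIiIiIiIiu7uwAAAABVVVVVVVVVVVVVVTMzMzIiIiIiIiIiIiIiK7u7AAAAAAAABVVVVVVVVVVVMzMyIiIiIiIiIiIiIiIiu7uwAAAAAAAABVVVVVVVVVUzMyIiIiIiIiIiIqoiIiu7u7AAsAAAAAAAVURERVVVVVMyIiIiIiIiIiIqqqIiIiu7uwu7AAAAAAAEREREVVVVERIiIiIiIiIiIqqqqqoiIru7u7sAAAAAAERERERFVVURESIiIiIiIiIiqqqqqqIiK7u7u0QAAAAEREREREFVURERIiIiIiIiIiKqqqqqqiIru7u7REQAAEREREREQRERERIiIiIiIiIiIqqqqqqiIiK7u7tERAAERERERERBERERESIiIiIiIiIiqqqqqqIiIru7u0REQEREREREREERERERIiIiIiIiIiKqqqqqoiIiu7IrREREREREREREQRERERESIiIiIRIiKqqqqqqqIiIrIiJEREREREREREREERERERIiIiIhEiIqqqqqqqqiIiIiIkREREREREREREQREREREiIiIiERIiKqCqqqqqoiIiIiRERERERERERERBERERESIiIiEREiIqoKqqqqIiIiIiJERERERERERERERERBEREhERERERERAACqoiIiIiIiIkREREREREREREREREEREREREREREREQAAIiIiIiIiIiREREREREREREREREQREREREREREREREAESIiIiIiIiJEREREREREREREREERERERERERERERERERIiIiIiIiIkREREREREREREREQRERERERERERERERERESIiIiIiIiRERERERERERERERBERERERERERERERERERIiIiIiIiJEREREREREREREREEREREREREREREREREREiIiIiIiIkREREREREREREREQRERERERERERERERERERIiIiIiIiRERERERERERERERBEREREREREREREREREREiIiIiIiJERETd3d3UREREREERERERERERERERERERESIiIiIiIkRETd3d3d1EREREQRERERERERERERERERESIiIiIiIiRETd3d3d3UREREREERERERERERERERERESIiIiIiIiLd3d3d3d3d0RREREERERERERERERERERESIiIiIiIiIt3d3d3d13zBFERBERERERERERERERERZmIiIiIiIiIi3d3d3dd3fMwREREREREREREREREREWZmACIiIiIiIiLd3d3d13d8zBEREREREREREREREREWZmAAAiIiIiIiIt3d1313d3zMEREREREREREREREREWZmAAACIiIiIiIi3d13d3d3fMzBERERERERERERERZmZmAAAAIgIiIiIiLdd3d3d3d8zMwREREREREREWZmZmZmAAAAAAAAIiIiInd3d3d3d3fMzMEREREREREWZmZmZmYAAAAAAAAiIiL/d3d3d3d3d3zMzBERERERERZmZmZmZgAAAAAAAiL///93d3d3d3d3fMzMERERERERFmZmZmZmYAAAAAACIv///3d3d3d3d3d3zMzBERERERERZmZmZmZmAAAAACIv////d3d3d3d3d3fMzMwREREREREWZmZmZmZmZgAAAv////93d3d3d3d3d3zMzBERERERERFmZmZmZmZmYAAP/////3d3d3cAAAB3d8zMwREREREREWZmZmZmZmZmAAD/////AAAHcAAAAAd3zMzBERERERERFmZmZmZmZmYAAP////8AAAAAAAAAB3fMzMEREREREREWZmZmZmZmZgAA/////wAAAAB3d3d3fMzMwRERERERERZmZmZmZmZmYP//////AAAAB3d3d3d8zMzBERERERERFmZmZmZmZgAP//8AAP8AAAAAd3d3d8zMzMEREREREREWZmZmZmZgAADwAAAAAAAAAAB3d3d3zMzMwREREREREWZmZmZmZmAAAAAAAAAA"/>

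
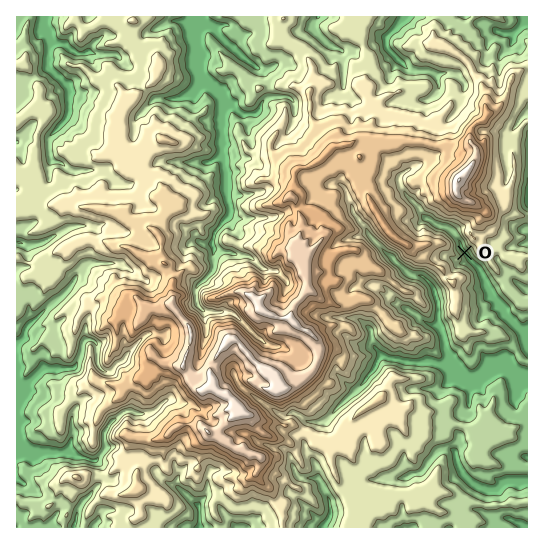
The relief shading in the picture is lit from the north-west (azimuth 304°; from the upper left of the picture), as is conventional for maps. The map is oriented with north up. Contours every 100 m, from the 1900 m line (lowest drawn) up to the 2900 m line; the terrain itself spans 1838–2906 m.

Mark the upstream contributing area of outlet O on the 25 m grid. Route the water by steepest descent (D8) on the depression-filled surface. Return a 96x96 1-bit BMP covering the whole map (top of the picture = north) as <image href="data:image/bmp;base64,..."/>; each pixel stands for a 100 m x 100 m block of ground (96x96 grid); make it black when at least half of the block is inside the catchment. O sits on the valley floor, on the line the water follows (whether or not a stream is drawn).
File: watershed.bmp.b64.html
<image width="96" height="96" href="data:image/bmp;base64,Qk2+BAAAAAAAAD4AAAAoAAAAYAAAAGAAAAABAAEAAAAAAIAEAAATCwAAEwsAAAIAAAAAAAAA////AAAAAAAAAAAAAAAAAAAAAAAAAAAAAAAAAAAAAAAAAAAAAAAAAAAAAAAAAAAAAAAAAAAAAAAAAAAAAAAAAAAAAAAAAAAAAAAAAAAAAAAAAAAAAAAAAAAAAAAAAAAAAAAAAAAAAAAAAAAAAAAAAAAAAAAAAAAAAAAAAAAAAAAAAAAAAAAAAAAAAAAAAAAAAAAAAAAAAAAAAAAAAAAAAAAAAAAAAAAAAAAAAAAAAAAAAAAAAAAAAAAAAAAAAAAAAAAAAAAAAAAAAAAAAAAAAAAAAAAAAAAAAAAAAAAAAAAAAAAAAAAAAAAAAAAAAAAAAAAAAAAAAAAAAAAAAAAAAAAAAAAAAAAAAAAAAAAAAAAAAAAAAAAAAAAAAAAAAAAAAAAAAAAAAAAAAAAAAAAAAAAAAAAAAAAAAAAAAAAAAAAAAAAAAAAAAAAAAAAAAAAAAAAAAAAAAAAAAAAAAAAAAAAAAAAAAAAAAAAAAAAAAAAAAAAAAAAAAAAAAAAAAAAAAAAAAAAAAAAAAAAAAAAAAAAAAAAAAAAAAAAAAAAAAAAAAAAAAAAAAAAAAAAAAAAAAAAAAAAAAAAAAAAAAAAAAAAAAAAAAAAAAAAAAAAAAAAAAAAAAAAAAAAAAAAAAAAAAAAAAAAAAAAAAAAAAAAAAAAAAAAAAAAAAAAAAAAAAAAAAAAAAAAAAAAAAAAAAAAAAAAAAAAAAAAAAAAAAAAAAAAAAAAAAAAAAAAAAAAAAAAAAAAAAAAAAAAAAAAAAAAAAAAAAAAAAAAAAAAAAAAAAAAAAAAAAAAAAAAAAAAAAAAAAAAAAAAAAAAAAAAAAAAAAAAAAAAAMAAAAAAAAAAAAAAAeAAAAAAAAAAAAAD//AAAAAAAAAAAAAH//AAAAAAAAAAAAAP/+AAAAAAAAAAAAAf//AAAAAAAAAAAAAf//gAAAAAAAAAAAA///wAAAAAAAAAAAB///wAAAAAAAAAAAB///AAAAAAAAAAAAD//8AAAAAAAAAAAAD//4AAAAAAAAAAAAH//4AAAAAAAAAAAAH//4AAAAAAAAAAAAH//4AAAAAAAAAAAAH//8AAAAAAAAAAAAH//+AAAAAAAAAAAAH///AAAAAAAAAAAAP///AAAAAAAAAAAAf///AAAAAAAAAAAAf///AAAAAAAAAAAAf/wAAAAAAAAAAAAAAAAAAAAAAAAAAAAAAAAAAAAAAAAAAAAAAAAAAAAAAAAAAAAAAAAAAAAAAAAAAAAAAAAAAAAAAAAAAAAAAAAAAAAAAAAAAAAAAAAAAAAAAAAAAAAAAAAAAAAAAAAAAAAAAAAAAAAAAAAAAAAAAAAAAAAAAAAAAAAAAAAAAAAAAAAAAAAAAAAAAAAAAAAAAAAAAAAAAAAAAAAAAAAAAAAAAAAAAAAAAAAAAAAAAAAAAAAAAAAAAAAAAAAAAAAAAAAAAAAAAAAAAAAAAAAAAAAAAAAAAAAAAAAAAAAAAAAAAAAAAAAAAAAAAAAAAAAAAAAAAAAAAAAAAAAAAAAAAAAAAAAAAAAAAAAAAAAAAA="/>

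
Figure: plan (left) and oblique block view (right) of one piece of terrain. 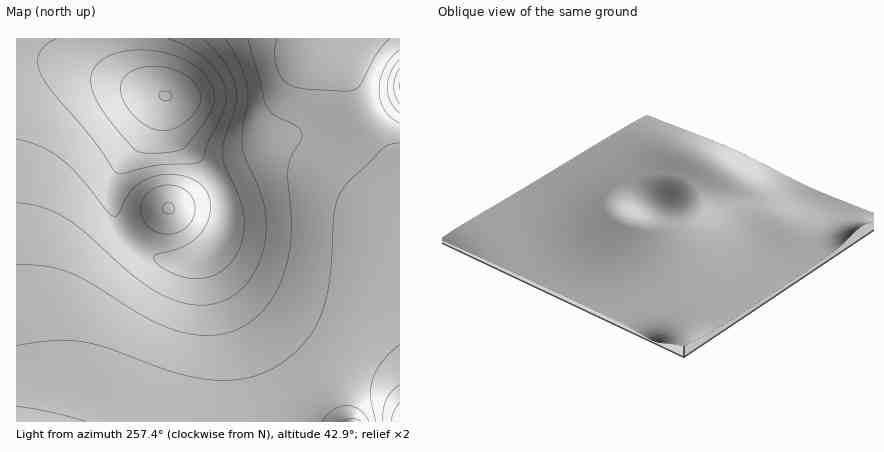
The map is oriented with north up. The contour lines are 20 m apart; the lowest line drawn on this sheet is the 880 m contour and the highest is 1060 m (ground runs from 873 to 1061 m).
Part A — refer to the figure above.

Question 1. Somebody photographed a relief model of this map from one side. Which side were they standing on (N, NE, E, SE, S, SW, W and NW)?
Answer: SE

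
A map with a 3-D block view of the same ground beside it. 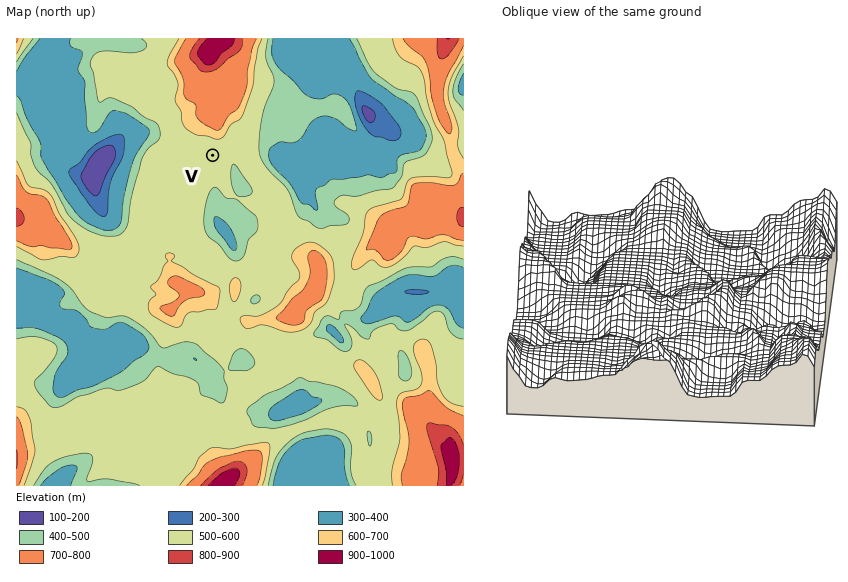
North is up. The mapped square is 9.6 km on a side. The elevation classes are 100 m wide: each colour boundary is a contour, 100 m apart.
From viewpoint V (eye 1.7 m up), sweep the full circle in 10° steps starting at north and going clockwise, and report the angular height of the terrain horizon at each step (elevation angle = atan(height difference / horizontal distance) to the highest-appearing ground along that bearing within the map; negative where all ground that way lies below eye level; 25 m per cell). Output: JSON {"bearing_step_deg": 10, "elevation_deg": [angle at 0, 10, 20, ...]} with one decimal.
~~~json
{"bearing_step_deg": 10, "elevation_deg": [15.0, 15.8, 12.6, 6.6, 2.0, 0.4, 2.3, 2.3, 2.2, 1.0, 2.6, 2.8, 2.4, 0.9, 3.3, 3.1, 2.0, 1.4, 3.2, 3.7, 2.8, 0.9, 0.3, 0.0, 3.0, 3.2, 2.7, 0.3, -0.0, 0.2, 1.7, 2.3, 5.3, 8.6, 11.1, 13.2]}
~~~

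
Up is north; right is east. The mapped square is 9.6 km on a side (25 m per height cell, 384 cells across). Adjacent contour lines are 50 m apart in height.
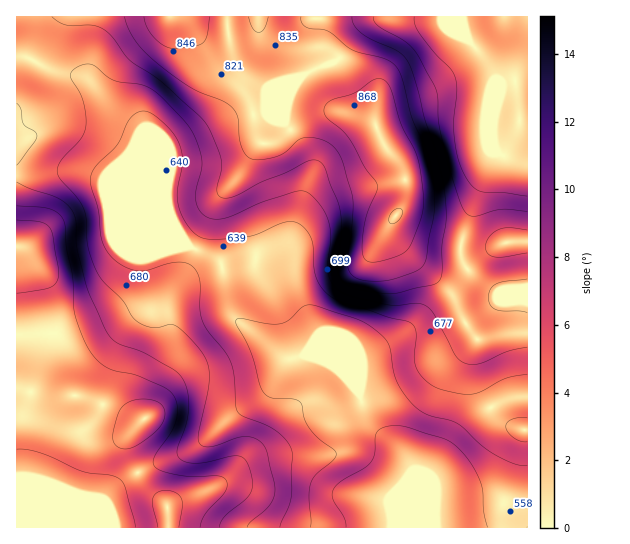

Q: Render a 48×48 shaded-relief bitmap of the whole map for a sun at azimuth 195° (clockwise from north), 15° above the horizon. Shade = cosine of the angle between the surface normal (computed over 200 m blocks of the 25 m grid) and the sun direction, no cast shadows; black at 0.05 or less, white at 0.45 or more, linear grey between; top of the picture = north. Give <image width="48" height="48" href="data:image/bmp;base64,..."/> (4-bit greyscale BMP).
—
<image width="48" height="48" href="data:image/bmp;base64,Qk32BAAAAAAAAHYAAAAoAAAAMAAAADAAAAABAAQAAAAAAIAEAAATCwAAEwsAABAAAAAAAAAAAAAAABEREQAiIiIAMzMzAERERABVVVUAZmZmAHd3dwCIiIgAmZmZAKqqqgC7u7sAzMzMAN3d3QDu7u4A////AIiIiIiImqmIiZqqqpiHZlZ3iIiIiJmIiIiIiIiJqqmHiaq7qpiHZVZ3iIiIiJmIiIiIiIiJqZdmeKqqqYh2Zmd4iIiIiJiIiIiIiJmamHVEVoiYh3d3iImZiIiIiJmZmYiJmqqqmFMiM1ZnZmZ4mquqmIiIiZqqq5maq7u7qGQyEiNVVWaJmru6mIiJmqu7u6qquqq7uodUMiJFVWd4iJmYiImaq7u7zKqqqZmqqqmHVDM0RVZmZnd3iZq7zMzMzKqpmIiJmruodlQzM0RVZmZnmrzN3Mu7qpmZmIiIiaqYd3ZDI0VWd3d5q83d3LqZh4iJmZiId3d3d4dkNFZniIiJq8zMy6mHZoiJmZh3ZURFZ4h2VWZ4iHeJmru7u6mHdoiIiHdmVDI0Z4d2ZmZ3d3eImau7u6qYiHd3dmZVRDI0Z3dmZmZmZniImru7u7qqqnd2ZlVVRDNFZ2ZmZnd2Z4iImqqqq7u7u3d3ZmVURERVZlVWZ3d3eIiImZmZq7u7u3d3d2VUQ0RWVURVeIiIiIiJmZmZqqqqu4iIh2VEREVlVDRWeZmYiIiaqpmZqpiJmYiIh2VVVVZmVEVnmqmYiZq8y6qqqYdneJmYh1VVZnd2VWeJqqmZq83u7cu7qXZmZ6qph1VWd3d2Zniaqpmazv///+3LqHZnd7u6hlRWZnd2Z4mqqZmb3////+3LmHd4iLu6hkRFVWZmZ4mamYib3////t3Kh3iZiKqoZERERVVWZ4iZmIiave/+3My5d4mqqpmHVEREVmZWZ4iIiIiZqrvMzMuXZ4q8u5h1Q0RWd3d3eImYiIiZmZmru6mGd4mru3dlREVniIiIiaqpiIiZmZmauqh3eIiJmVVVVVV4iIiIq8u6mZmaqpmZqph3d3ZmZiIzRFZ4iIiJvNzLqqmqu6mIiZiHdmVEMxERI0V4iIiKvMzMu7u7u6mHd4d2ZVQzIiIREjaIiIiKqrvMzMu7u7qHZmZlVUQyIkMyI0aIiIiJmZq7zMu7u7qYdmZVRERDM2ZURWiIiIiIiIibvMy7u7qqmHZUM0RVVYh3d4iIiIiIiImavMy7uqu7qYZDM1ZmZ4iZmZmYiIiJmqqqu7u7u7u6qXUyNGd3iIiZqpmZiIiKq7qpmZqrzMu6l1MiRXeIiIiJmZmIiIibu7qZiIirzcuphkIjRniIiId3iIiIiIm8zLqYd3ibzLqYdTI0V3iIiId3d3eImavd3LqYiIiZqpiHZTNFZ3iIiHdmZneJqr3u3LqYiIiIh3ZmZURWd3iIh2ZmZniau97+26qYiIiHZVVmVURWZ3iIh1ZmZ4irze/9uqmIiIiHZVVVVERFZ3iIiGZ3iImrzf/sqpmImZiIdmZlQzNEVniIiHeJmZmrze7LqpiJqpmYiHdUIiM0VniJmImZqqqrzd26qYiZqZmIiHZCEBI0VniZmZmqqqu8zMy6qYiZmYd3d2QhARJFZ4mamaqqqqu7u7uqmHiJmHdmdlQiI0RWeImZmaqqqqu7u7uqmHiJmHZmZlQzRVVniImZmQ=="/>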